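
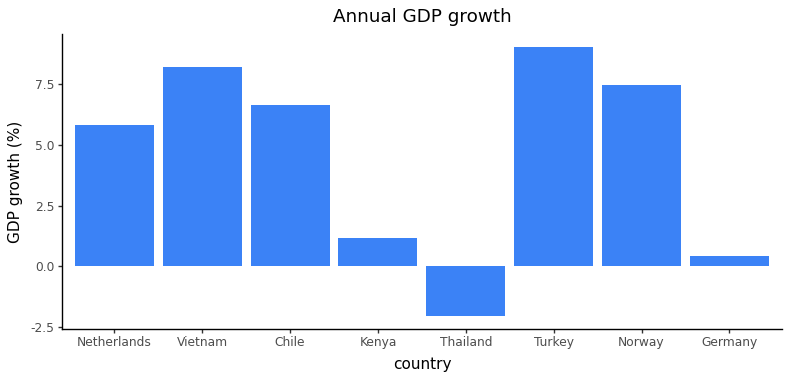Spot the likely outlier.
Thailand

Thailand ≈ -2; the rest sit between ≈ 0 and ≈ 9.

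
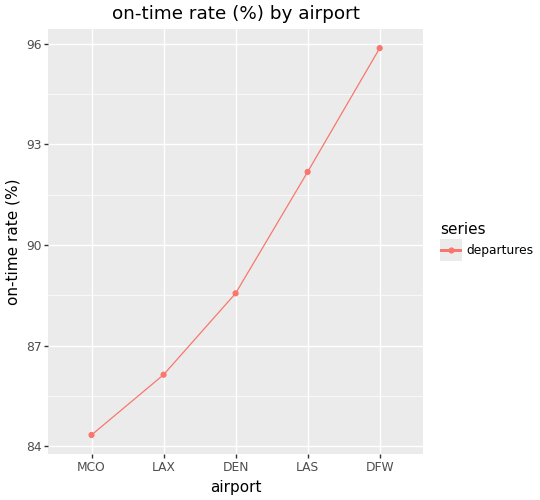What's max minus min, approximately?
≈ 12

Max DFW ≈ 96, min MCO ≈ 84; range ≈ 12.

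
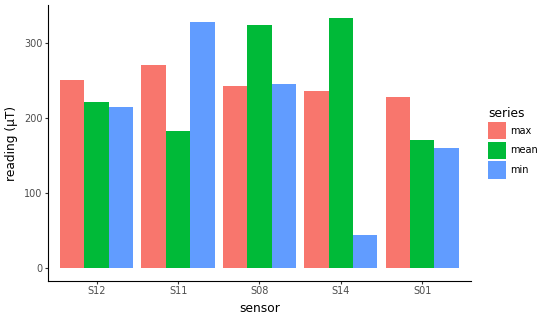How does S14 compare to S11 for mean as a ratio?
≈ 1.75×

S14 ≈ 350, S11 ≈ 200; 350/200 ≈ 1.75.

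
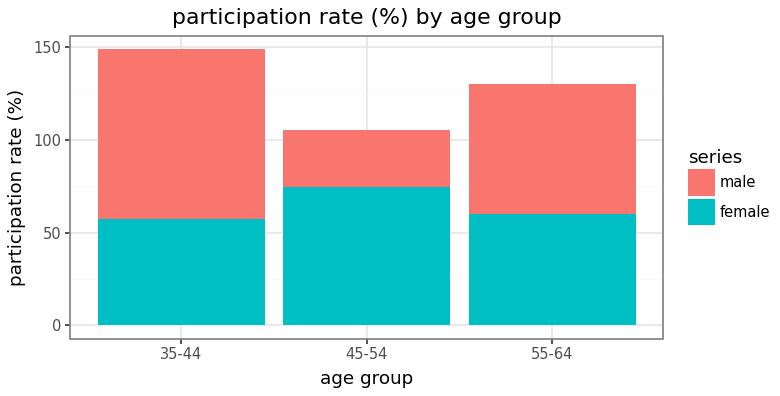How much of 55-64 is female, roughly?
≈ 60

female top ≈ 60, bottom ≈ 0; segment ≈ 60.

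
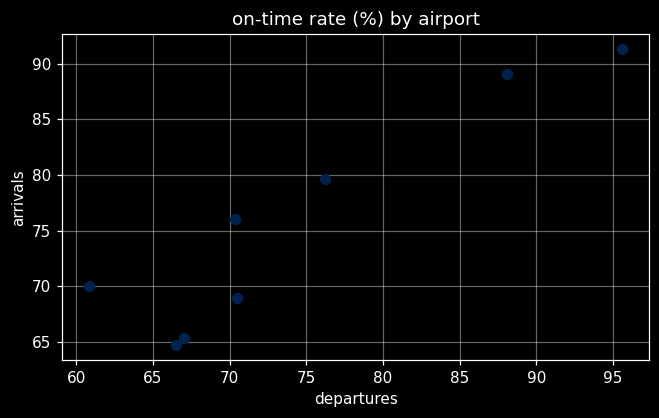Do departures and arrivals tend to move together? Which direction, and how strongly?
Points are positively correlated; strong (|r| ≈ 0.9).

positive, strong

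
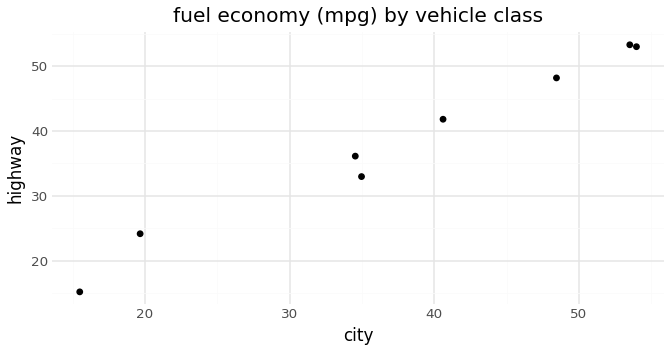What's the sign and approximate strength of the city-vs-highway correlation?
Points are positively correlated; strong (|r| ≈ 1.0).

positive, strong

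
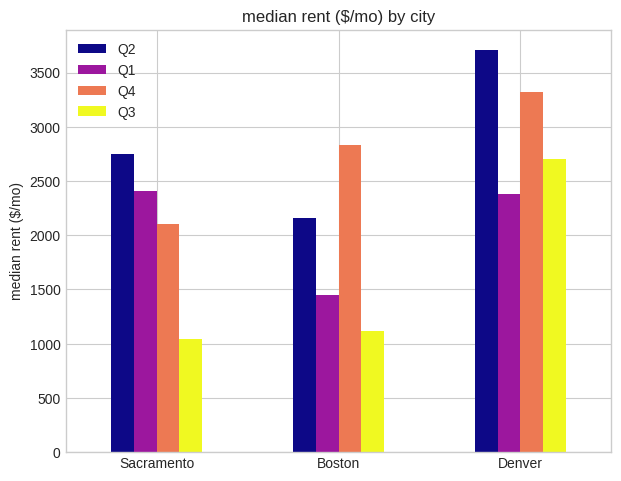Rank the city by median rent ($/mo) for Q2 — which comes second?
Sacramento

Top 3 for Q2: Denver ≈ 3500, Sacramento ≈ 3000, Boston ≈ 2000.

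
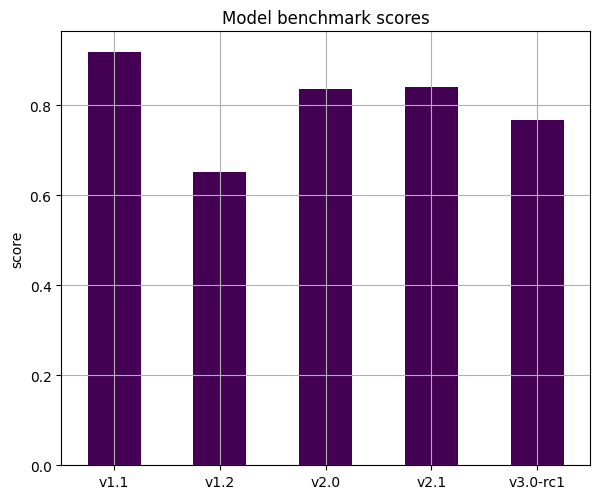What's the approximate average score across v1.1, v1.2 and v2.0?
(0.9 + 0.7 + 0.8) / 3 ≈ 0.8.

≈ 0.8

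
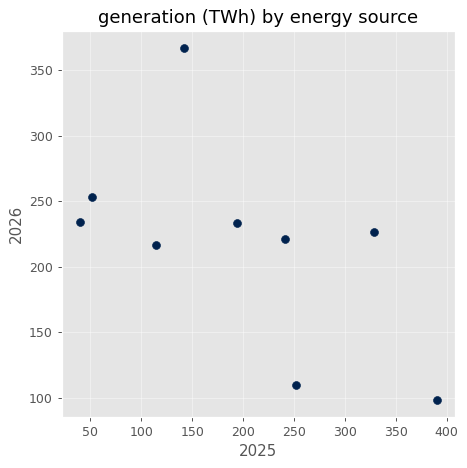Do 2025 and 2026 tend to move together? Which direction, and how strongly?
negative, moderate

Points are negatively correlated; moderate (|r| ≈ 0.6).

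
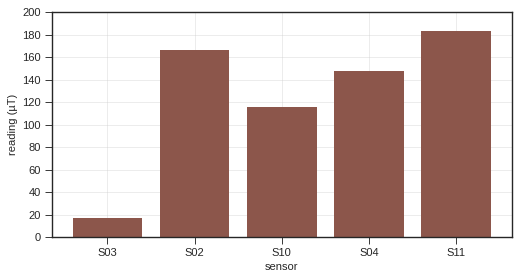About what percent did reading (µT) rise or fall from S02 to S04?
≈ -12.5%

S02 ≈ 160, S04 ≈ 140; (140 − 160) / 160 ≈ -12.5%.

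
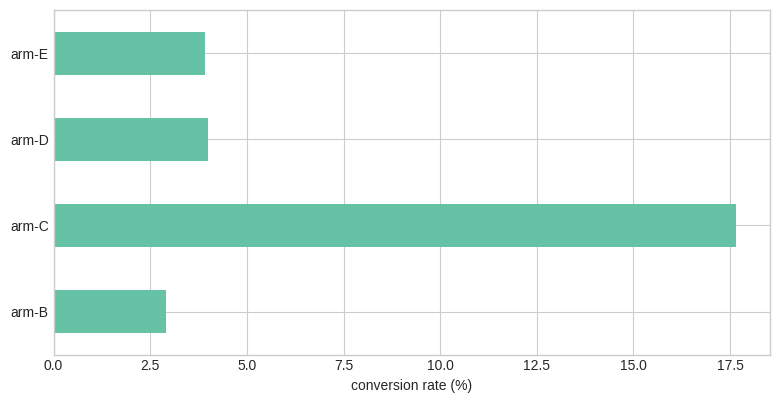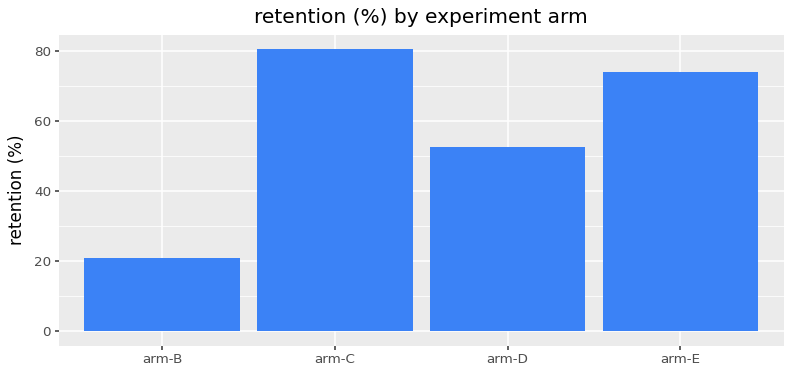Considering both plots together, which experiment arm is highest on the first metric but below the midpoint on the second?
Chart 2 median retention (%) ≈ 60; below-median experiment arms: arm-B, arm-D. Among those, arm-D has the highest conversion rate (%) (≈ 4).

arm-D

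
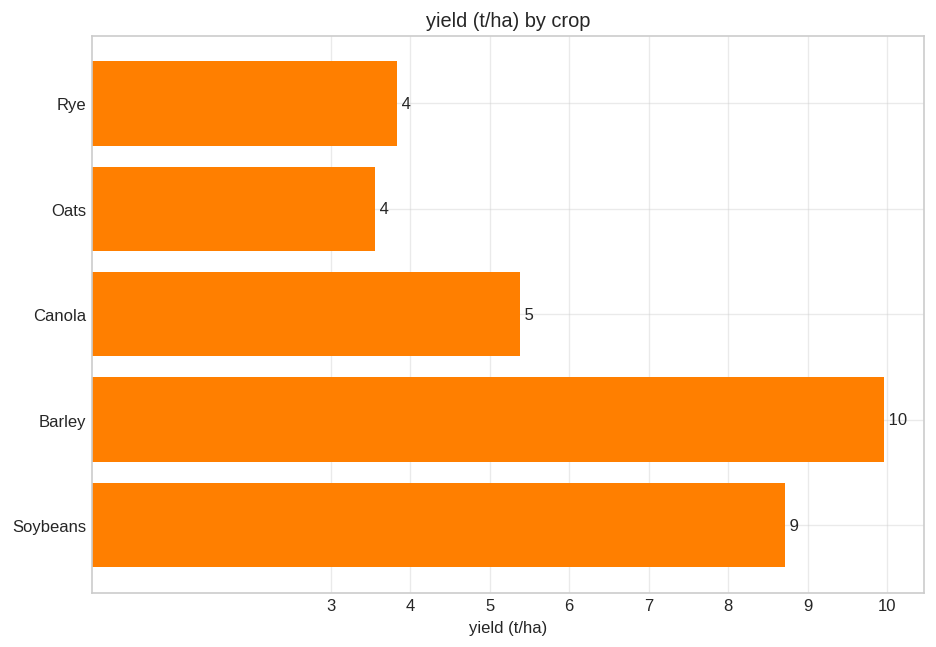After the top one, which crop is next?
Soybeans

Top 3: Barley ≈ 10, Soybeans ≈ 9, Canola ≈ 5.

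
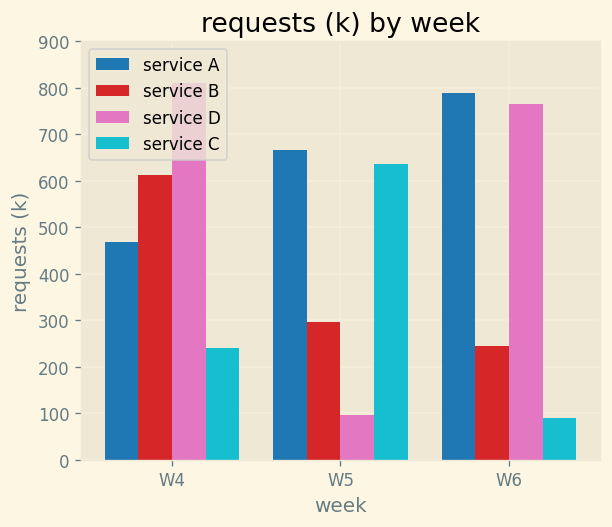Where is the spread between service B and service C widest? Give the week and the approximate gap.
W4: service B ≈ 600, service C ≈ 200 → gap ≈ 400. Next-largest (W5) is only ≈ 300.

W4, ≈ 400 k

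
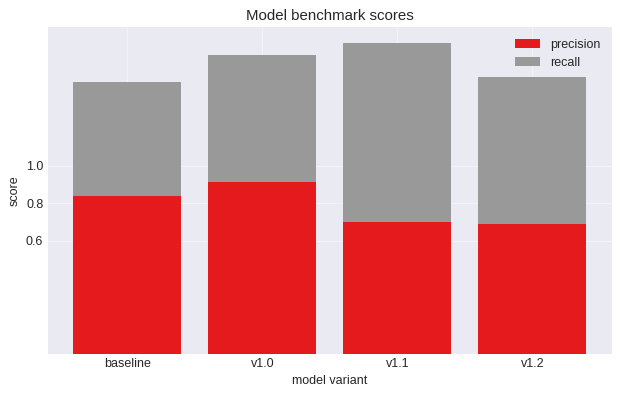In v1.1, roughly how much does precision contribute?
precision top ≈ 0.8, bottom ≈ 0.0; segment ≈ 0.8.

≈ 0.8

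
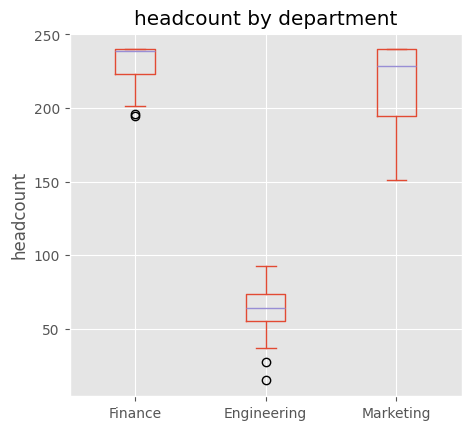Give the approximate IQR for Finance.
Q3 ≈ 240, Q1 ≈ 220; IQR ≈ 20.

≈ 20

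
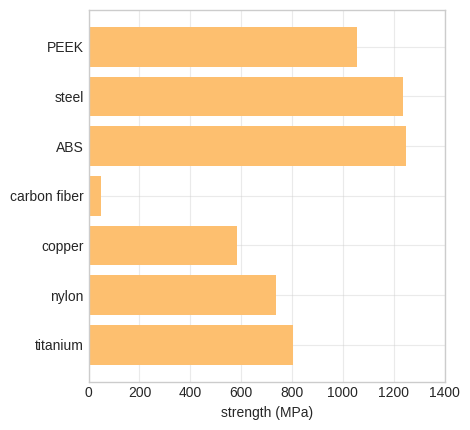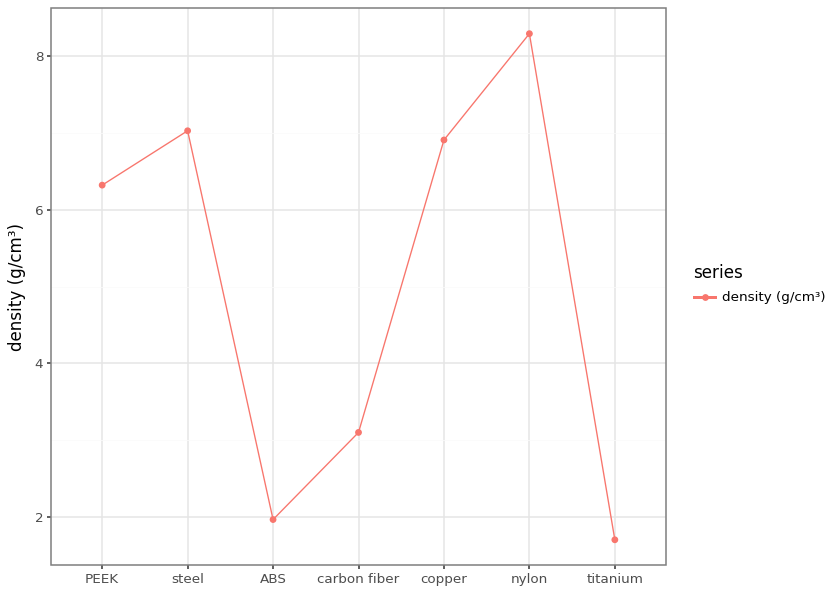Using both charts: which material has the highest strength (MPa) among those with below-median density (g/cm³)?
ABS

Chart 2 median density (g/cm³) ≈ 6; below-median materials: ABS, carbon fiber, titanium. Among those, ABS has the highest strength (MPa) (≈ 1200).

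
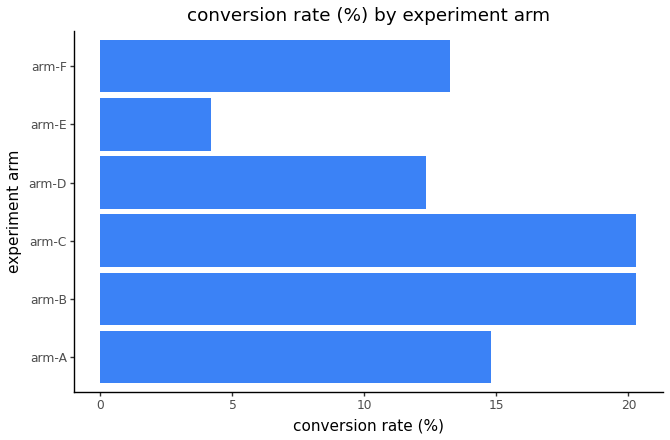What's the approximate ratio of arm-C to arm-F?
arm-C ≈ 20, arm-F ≈ 14; 20/14 ≈ 1.43.

≈ 1.43×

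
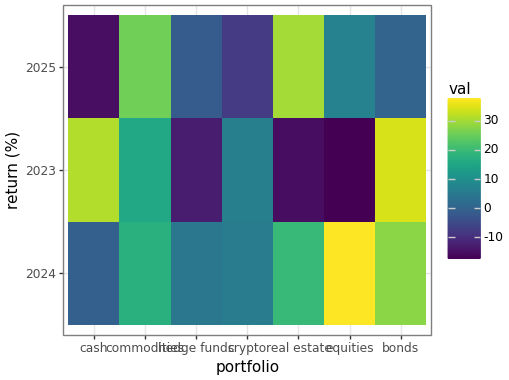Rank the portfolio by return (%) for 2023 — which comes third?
commodities

Top 4 for 2023: bonds ≈ 35, cash ≈ 30, commodities ≈ 15, crypto ≈ 5.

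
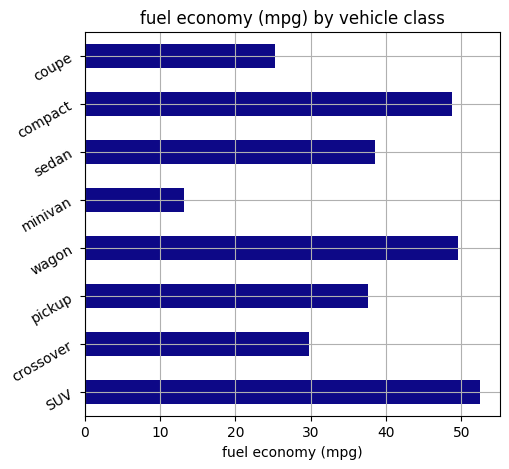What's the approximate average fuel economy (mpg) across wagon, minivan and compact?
(50 + 15 + 50) / 3 ≈ 38.

≈ 38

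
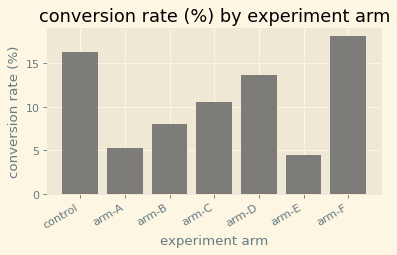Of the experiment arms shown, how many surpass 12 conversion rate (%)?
Above 12: control, arm-D, arm-F.

3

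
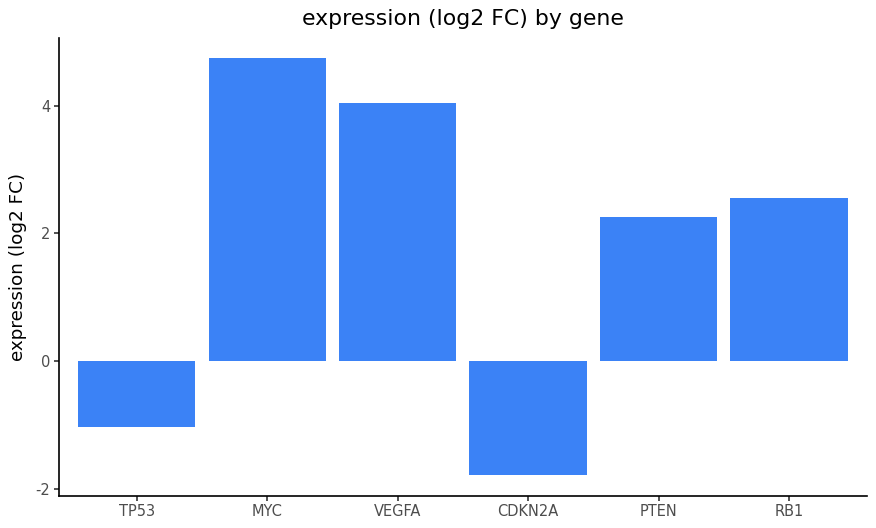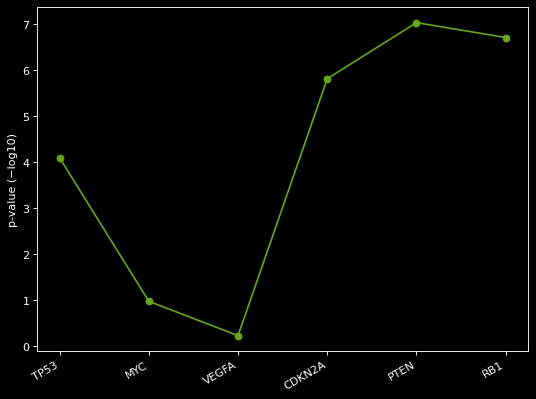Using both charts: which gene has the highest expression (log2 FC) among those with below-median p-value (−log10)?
Chart 2 median p-value (−log10) ≈ 5; below-median genes: TP53, MYC, VEGFA. Among those, MYC has the highest expression (log2 FC) (≈ 4.5).

MYC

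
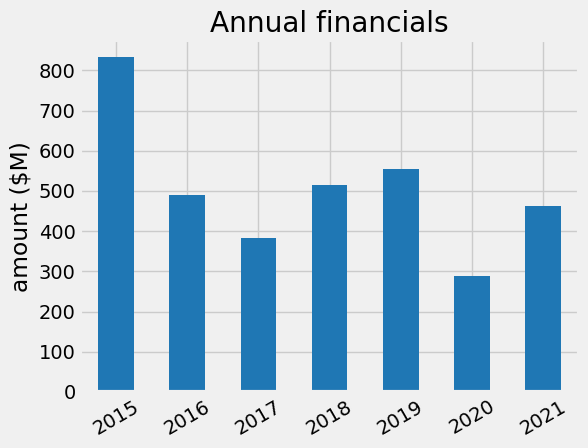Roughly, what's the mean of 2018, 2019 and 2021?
(500 + 600 + 500) / 3 ≈ 533.

≈ 533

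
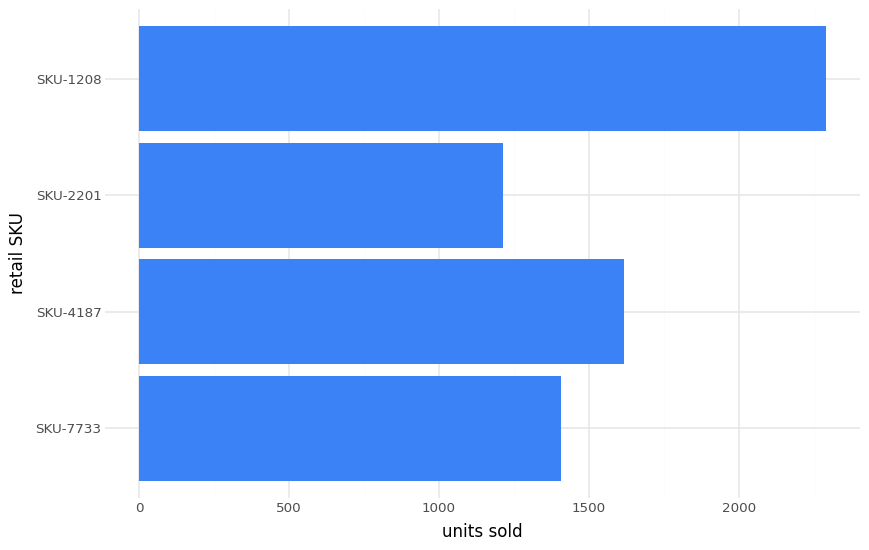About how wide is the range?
Max SKU-1208 ≈ 2200, min SKU-2201 ≈ 1200; range ≈ 1000.

≈ 1000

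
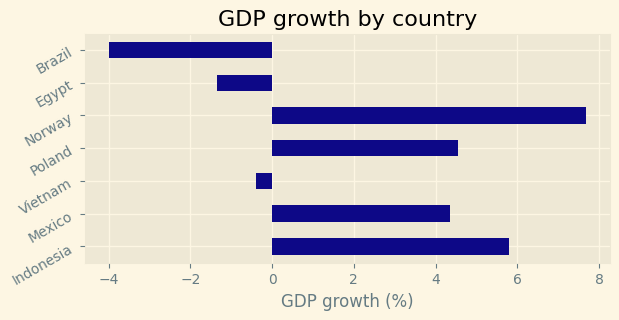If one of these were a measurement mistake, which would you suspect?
Brazil ≈ -4; the rest sit between ≈ -1 and ≈ 8.

Brazil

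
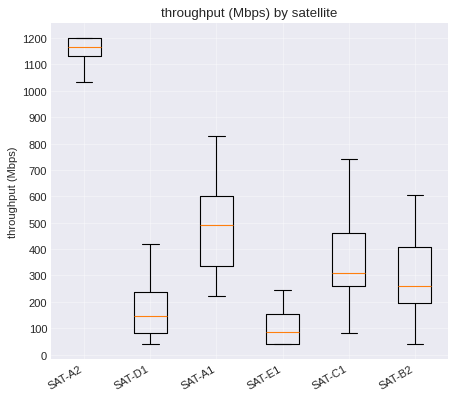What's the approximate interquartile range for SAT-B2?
≈ 200

Q3 ≈ 400, Q1 ≈ 200; IQR ≈ 200.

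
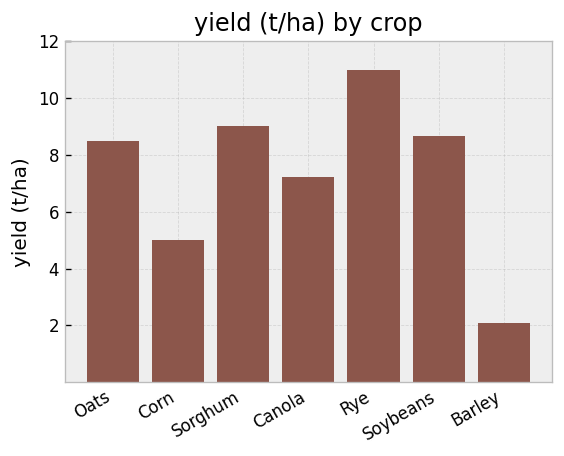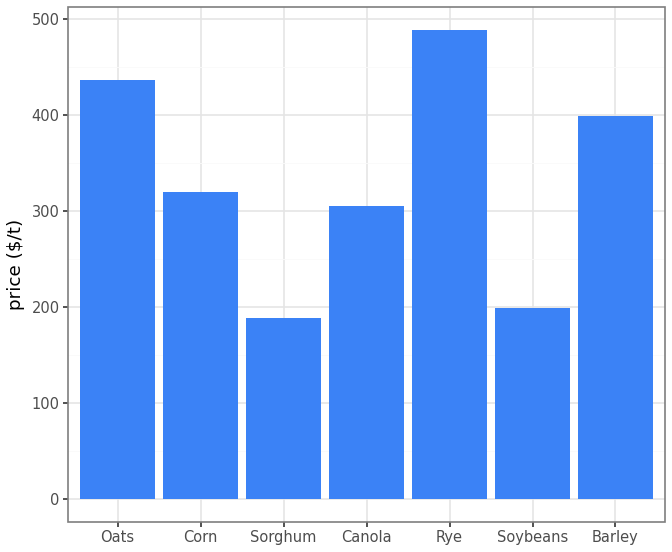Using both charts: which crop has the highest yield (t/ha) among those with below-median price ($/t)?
Chart 2 median price ($/t) ≈ 300; below-median crops: Sorghum, Canola, Soybeans. Among those, Sorghum has the highest yield (t/ha) (≈ 10).

Sorghum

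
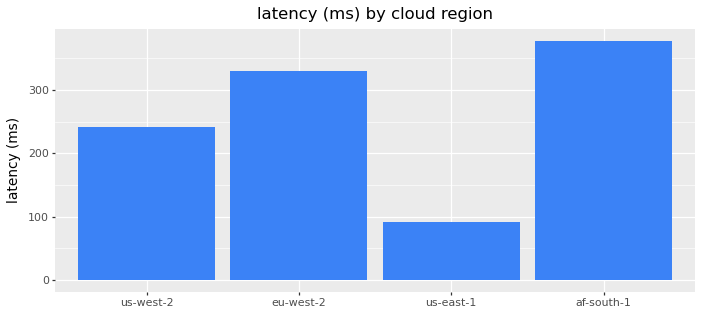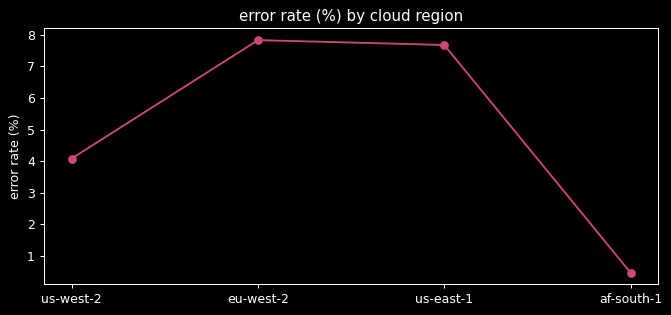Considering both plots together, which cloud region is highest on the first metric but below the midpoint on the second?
af-south-1

Chart 2 median error rate (%) ≈ 6; below-median cloud regions: us-west-2, af-south-1. Among those, af-south-1 has the highest latency (ms) (≈ 400).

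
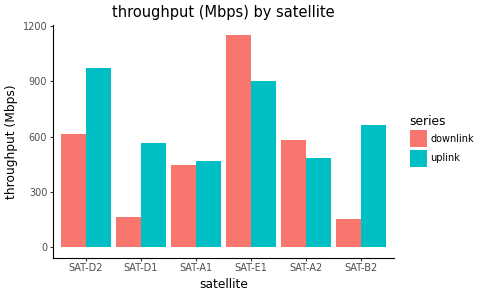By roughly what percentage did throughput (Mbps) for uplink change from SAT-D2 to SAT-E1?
SAT-D2 ≈ 1000, SAT-E1 ≈ 900; (900 − 1000) / 1000 ≈ -10%.

≈ -10%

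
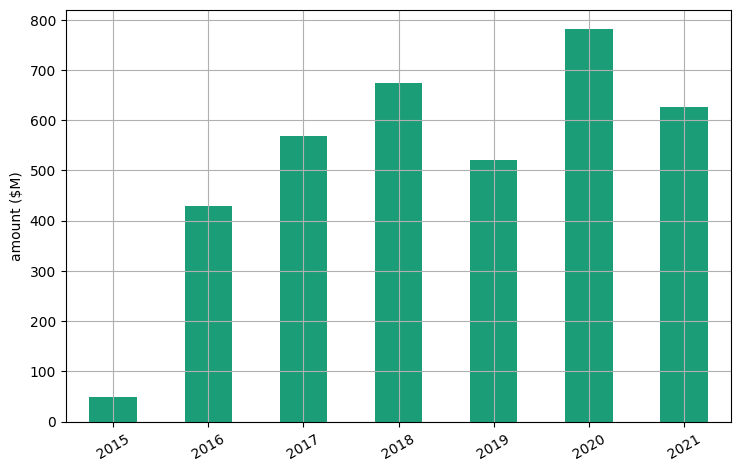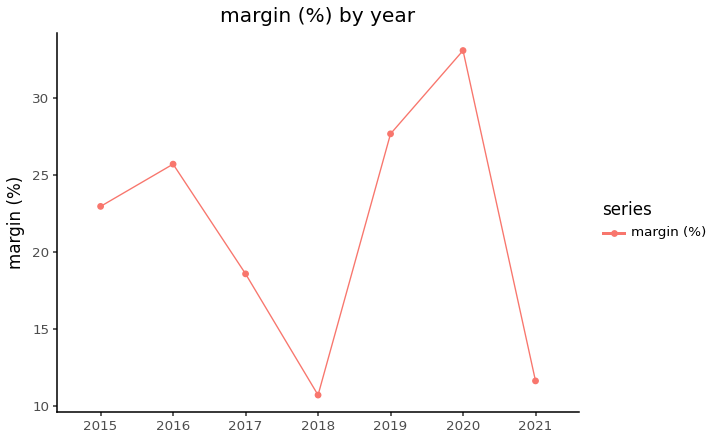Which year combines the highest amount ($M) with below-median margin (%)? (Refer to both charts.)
Chart 2 median margin (%) ≈ 25; below-median years: 2017, 2018, 2021. Among those, 2018 has the highest amount ($M) (≈ 700).

2018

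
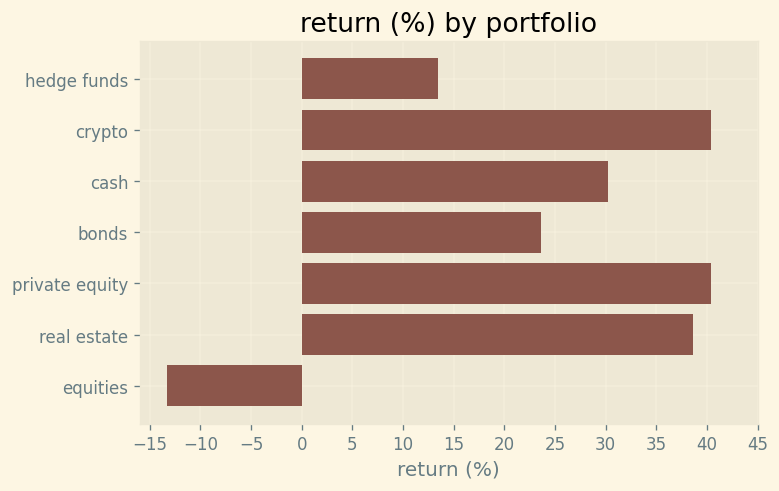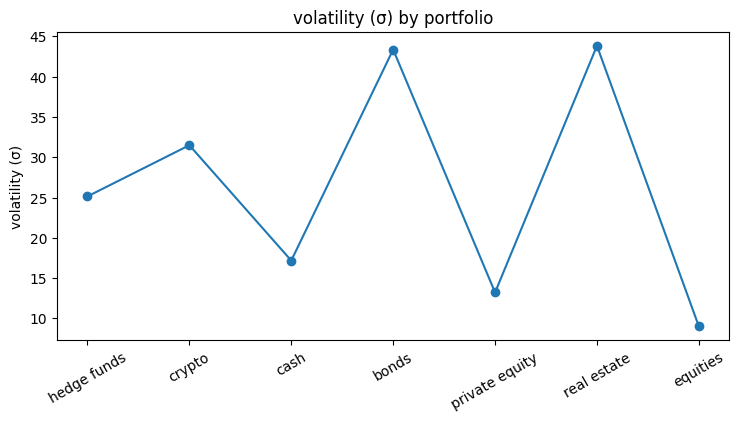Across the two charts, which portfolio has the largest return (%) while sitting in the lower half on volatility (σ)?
Chart 2 median volatility (σ) ≈ 25; below-median portfolios: cash, private equity, equities. Among those, private equity has the highest return (%) (≈ 40).

private equity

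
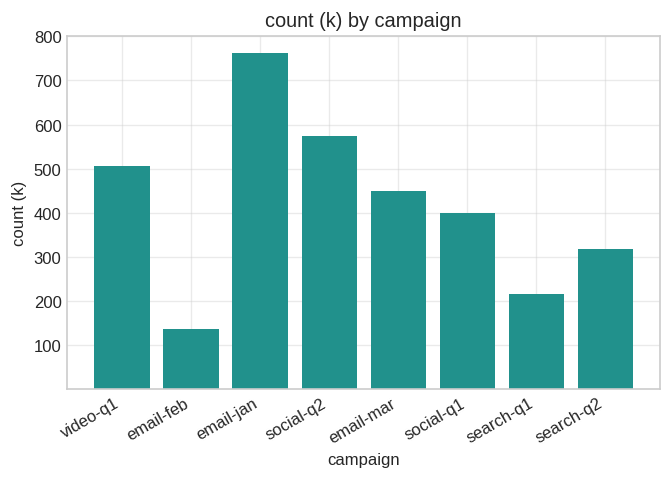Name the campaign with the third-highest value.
video-q1

Top 4: email-jan ≈ 800, social-q2 ≈ 600, video-q1 ≈ 500, email-mar ≈ 400.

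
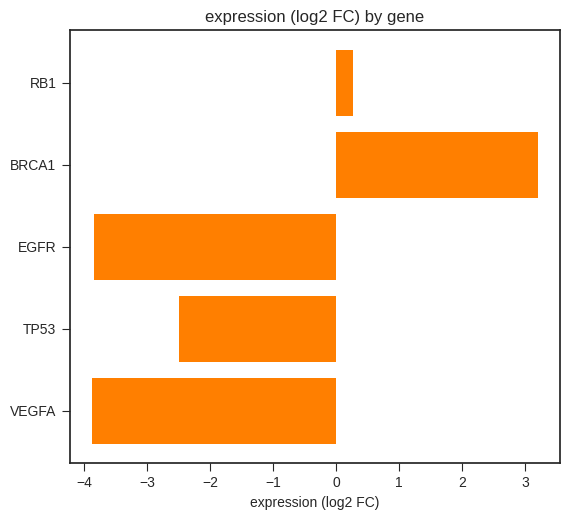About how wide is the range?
≈ 7

Max BRCA1 ≈ 3, min VEGFA ≈ -4; range ≈ 7.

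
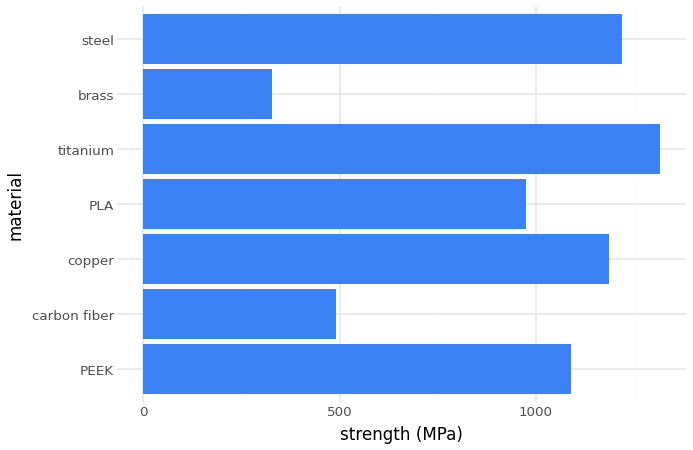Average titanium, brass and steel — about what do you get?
(1400 + 400 + 1200) / 3 ≈ 1000.

≈ 1000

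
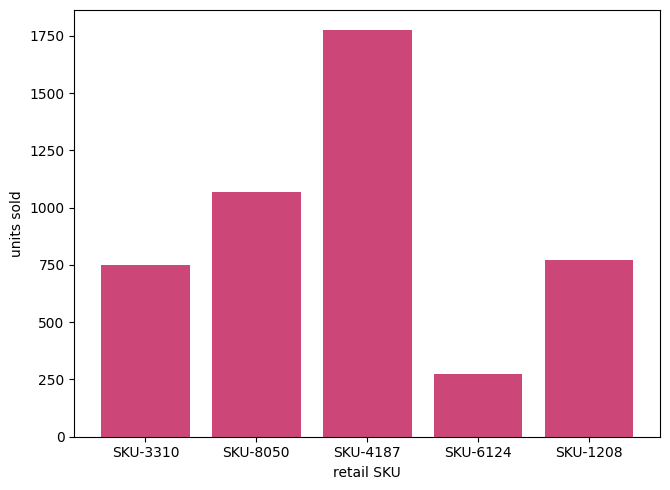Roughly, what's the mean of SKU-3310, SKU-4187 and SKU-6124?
≈ 933

(800 + 1800 + 200) / 3 ≈ 933.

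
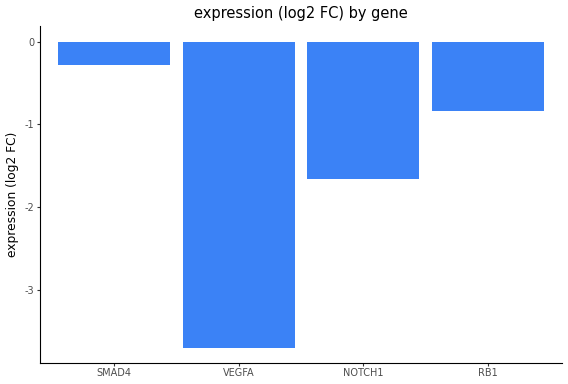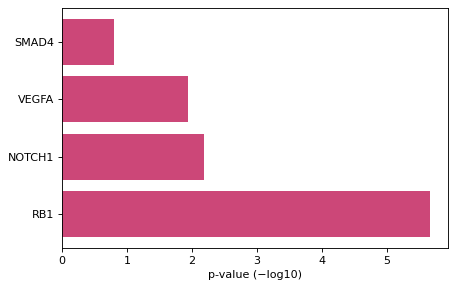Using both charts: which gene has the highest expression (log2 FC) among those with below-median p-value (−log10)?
Chart 2 median p-value (−log10) ≈ 2; below-median genes: SMAD4, VEGFA. Among those, SMAD4 has the highest expression (log2 FC) (≈ 0).

SMAD4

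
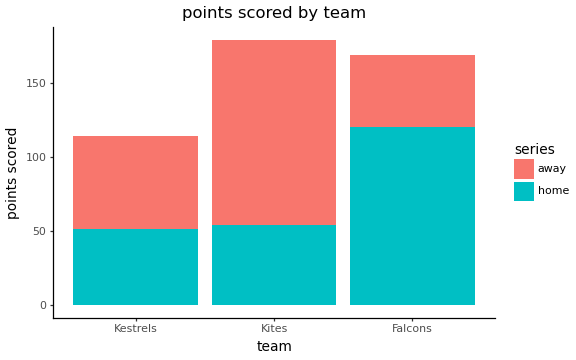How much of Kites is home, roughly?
home top ≈ 60, bottom ≈ 0; segment ≈ 60.

≈ 60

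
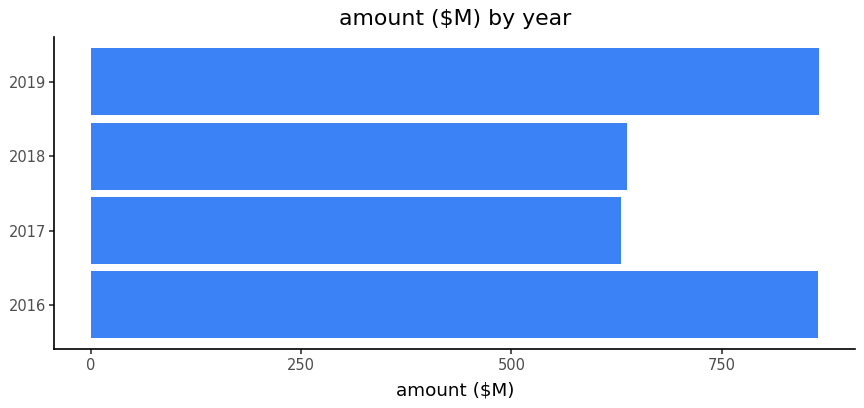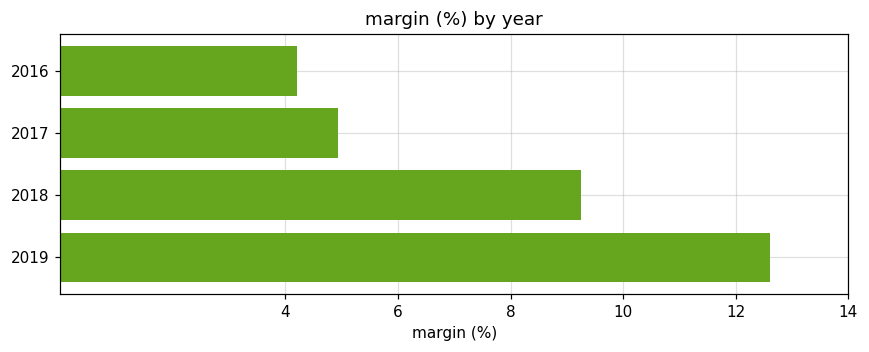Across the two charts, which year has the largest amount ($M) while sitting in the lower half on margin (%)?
2016

Chart 2 median margin (%) ≈ 8; below-median years: 2016, 2017. Among those, 2016 has the highest amount ($M) (≈ 900).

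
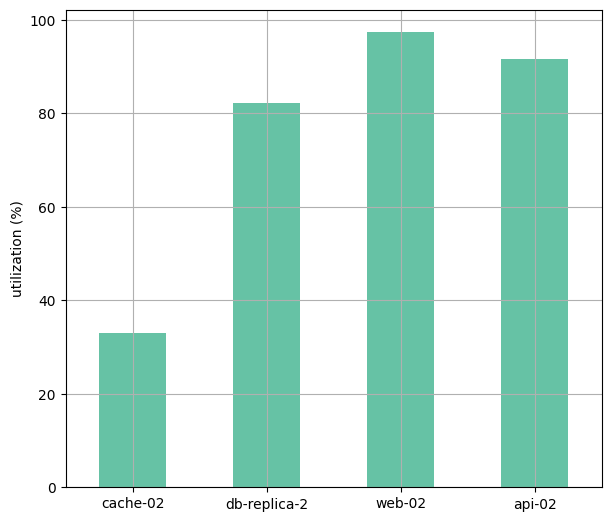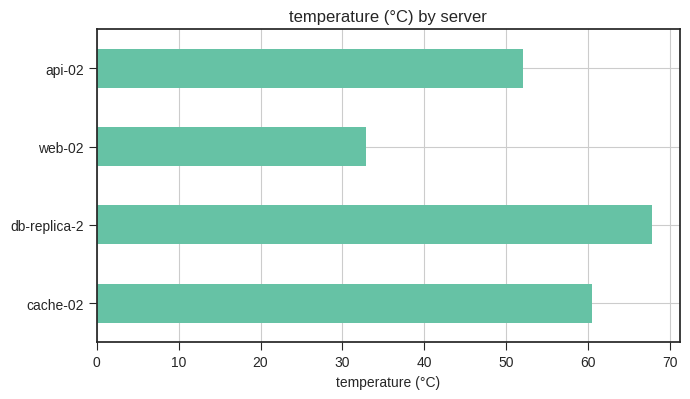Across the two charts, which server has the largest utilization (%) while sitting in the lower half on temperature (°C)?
Chart 2 median temperature (°C) ≈ 60; below-median servers: web-02, api-02. Among those, web-02 has the highest utilization (%) (≈ 100).

web-02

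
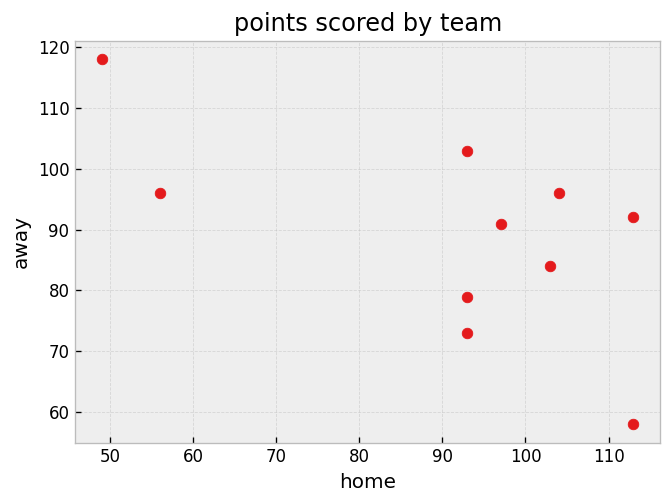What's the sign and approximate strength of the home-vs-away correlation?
Points are negatively correlated; moderate (|r| ≈ 0.6).

negative, moderate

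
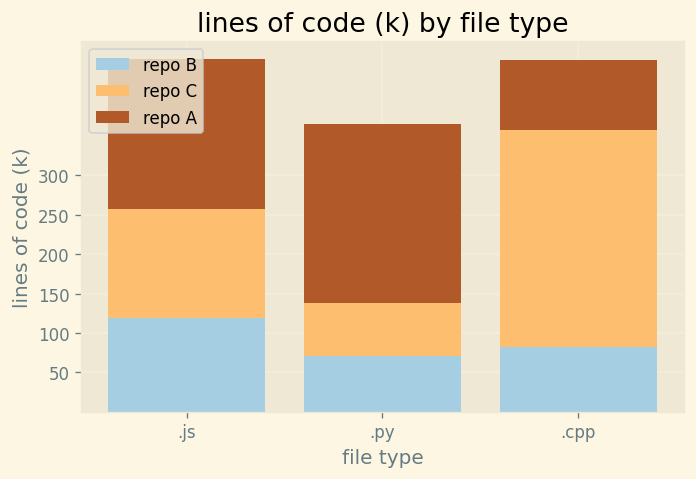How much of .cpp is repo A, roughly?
≈ 100

repo A top ≈ 450, bottom ≈ 350; segment ≈ 100.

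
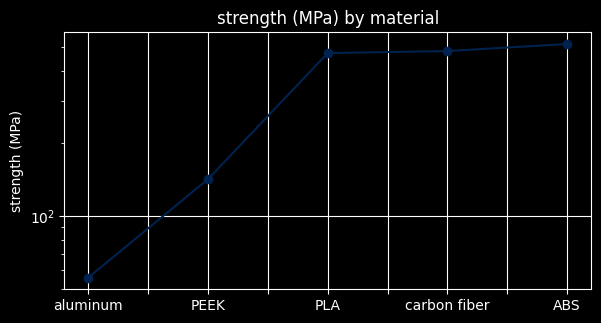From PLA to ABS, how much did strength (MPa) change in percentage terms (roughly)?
PLA ≈ 450, ABS ≈ 500; (500 − 450) / 450 ≈ +11.1%.

≈ +11.1%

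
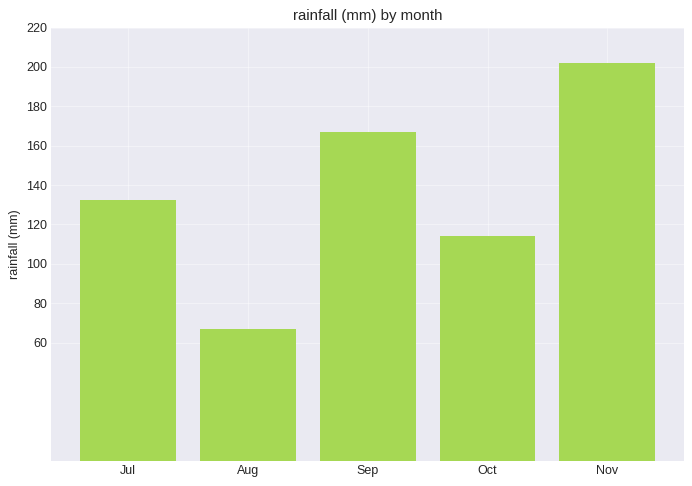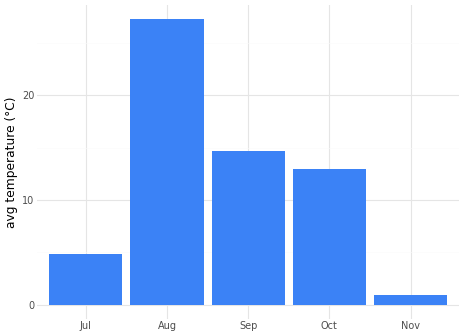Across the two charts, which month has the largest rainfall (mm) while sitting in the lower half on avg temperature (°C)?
Nov

Chart 2 median avg temperature (°C) ≈ 15; below-median months: Jul, Nov. Among those, Nov has the highest rainfall (mm) (≈ 200).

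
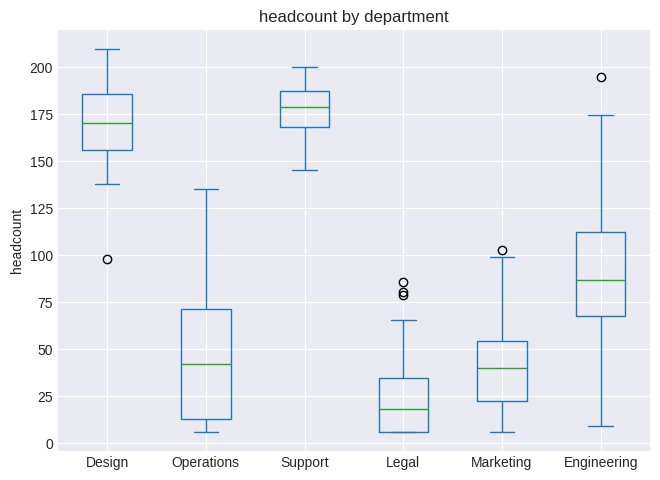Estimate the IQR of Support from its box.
Q3 ≈ 180, Q1 ≈ 160; IQR ≈ 20.

≈ 20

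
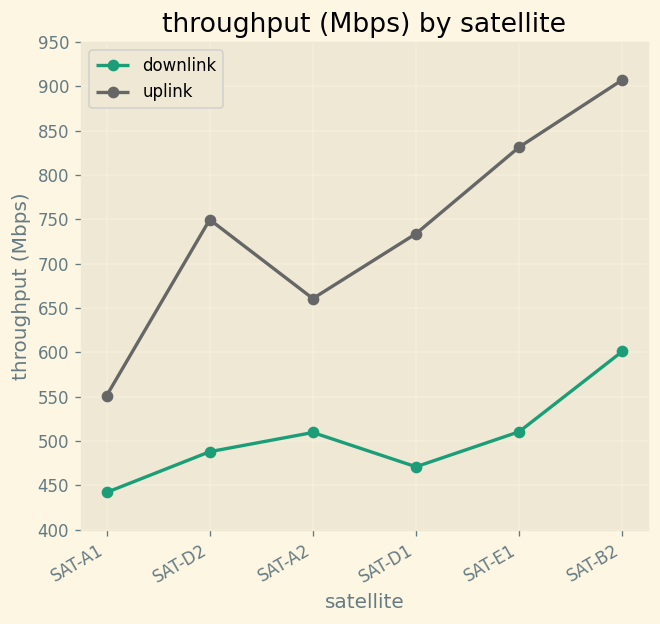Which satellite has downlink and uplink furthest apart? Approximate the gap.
SAT-E1: downlink ≈ 500, uplink ≈ 850 → gap ≈ 350. Next-largest (SAT-B2) is only ≈ 300.

SAT-E1, ≈ 350 Mbps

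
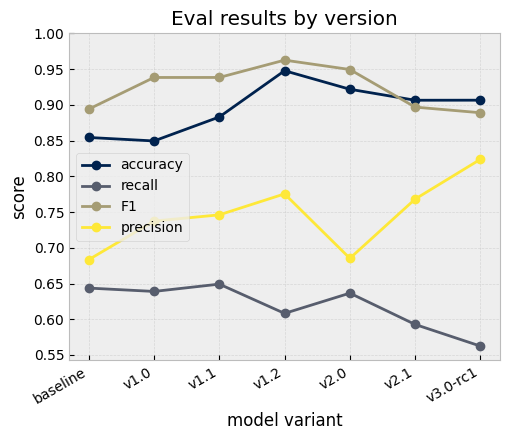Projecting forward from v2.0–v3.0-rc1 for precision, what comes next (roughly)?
Last three: 0.70, 0.75, 0.80 → slope ≈ 0.05/step → next ≈ 0.85.

≈ 0.85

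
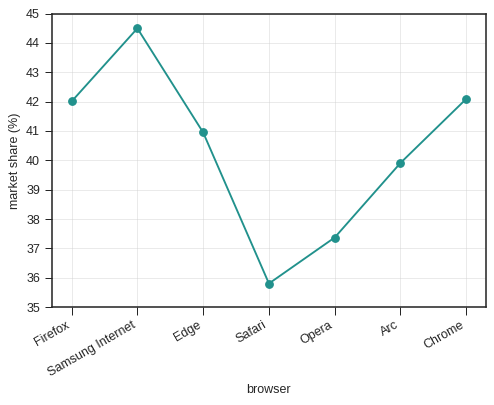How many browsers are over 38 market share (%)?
5

Above 38: Firefox, Samsung Internet, Edge, Arc, Chrome.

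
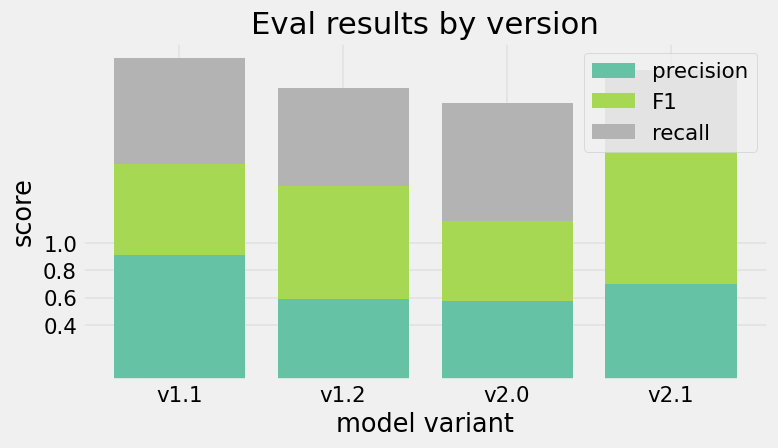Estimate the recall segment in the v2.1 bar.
recall top ≈ 2.2, bottom ≈ 1.6; segment ≈ 0.6.

≈ 0.6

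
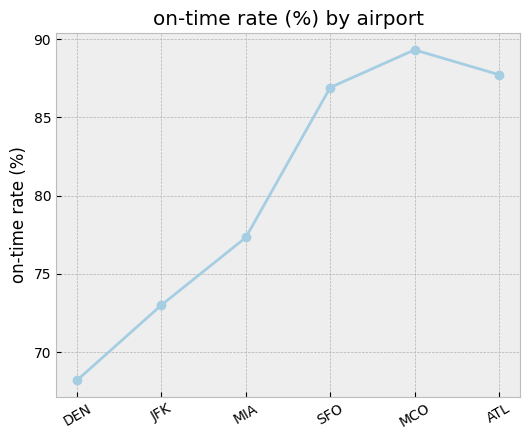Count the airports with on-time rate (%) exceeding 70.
Above 70: JFK, MIA, SFO, MCO, ATL.

5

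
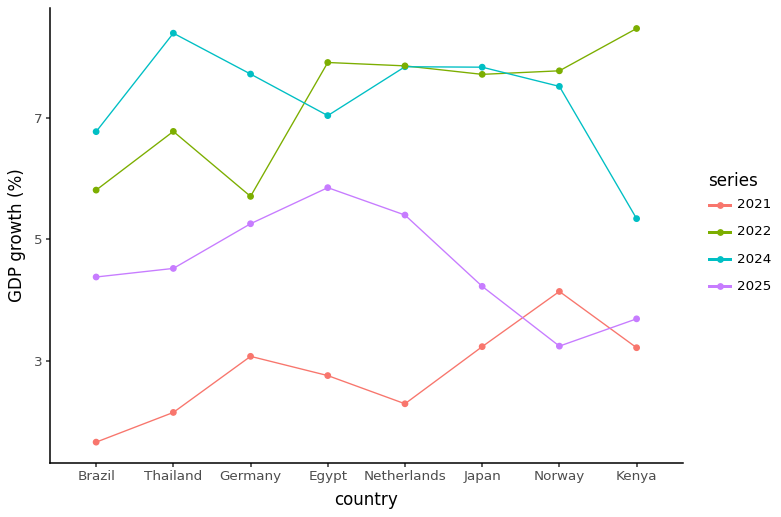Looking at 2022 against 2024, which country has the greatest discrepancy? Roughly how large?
Kenya: 2022 ≈ 8, 2024 ≈ 5 → gap ≈ 3. Next-largest (Germany) is only ≈ 2.

Kenya, ≈ 3 %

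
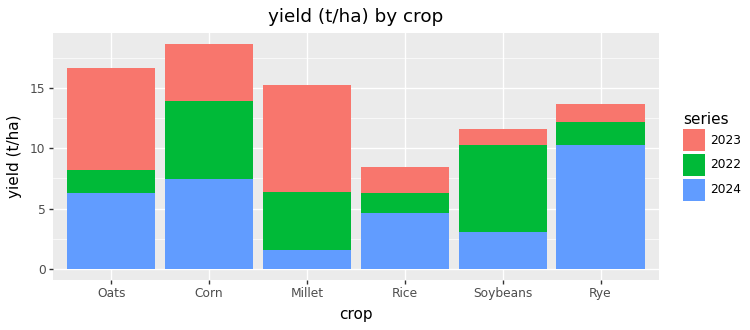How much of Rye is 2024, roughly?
≈ 10

2024 top ≈ 10, bottom ≈ 0; segment ≈ 10.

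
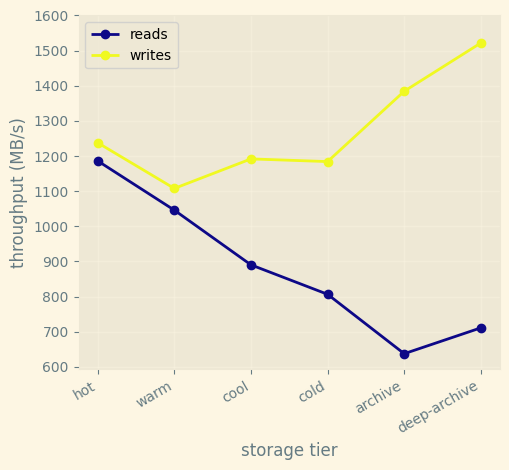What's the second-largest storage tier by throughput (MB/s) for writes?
archive

Top 3 for writes: deep-archive ≈ 1500, archive ≈ 1400, hot ≈ 1200.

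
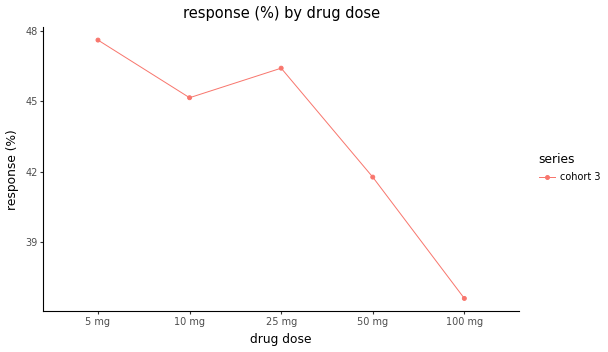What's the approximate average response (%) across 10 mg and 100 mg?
≈ 41

(45 + 37) / 2 ≈ 41.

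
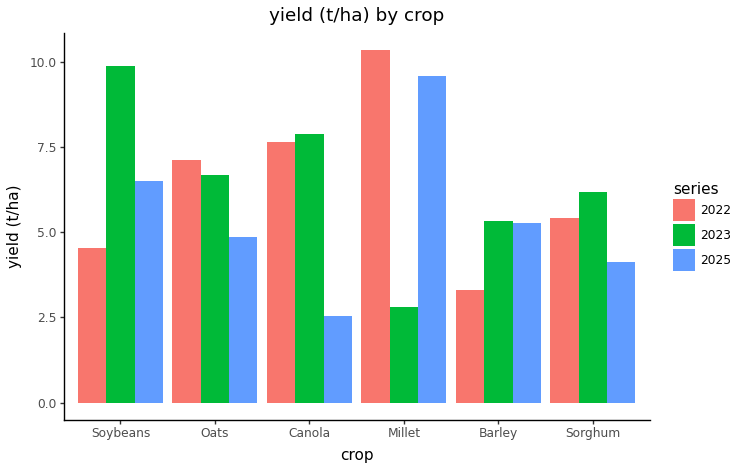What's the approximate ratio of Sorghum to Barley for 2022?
Sorghum ≈ 5, Barley ≈ 3; 5/3 ≈ 1.67.

≈ 1.67×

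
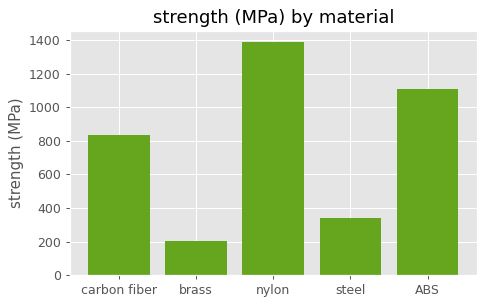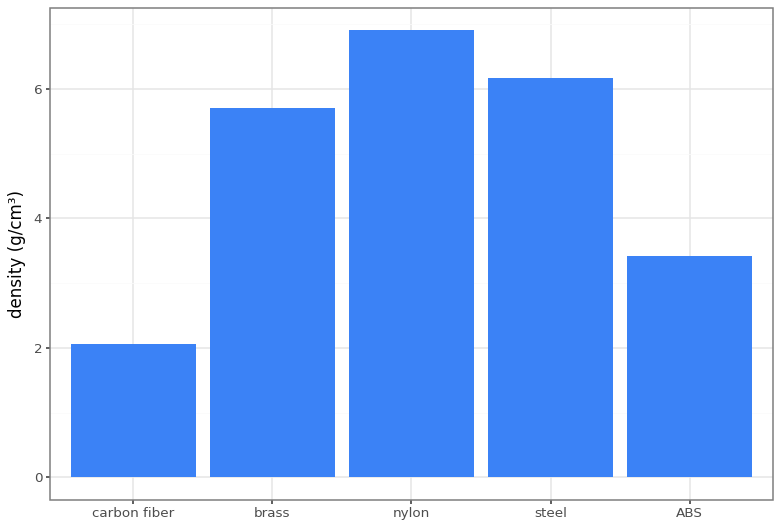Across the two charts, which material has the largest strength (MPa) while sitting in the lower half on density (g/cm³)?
ABS

Chart 2 median density (g/cm³) ≈ 6; below-median materials: carbon fiber, ABS. Among those, ABS has the highest strength (MPa) (≈ 1200).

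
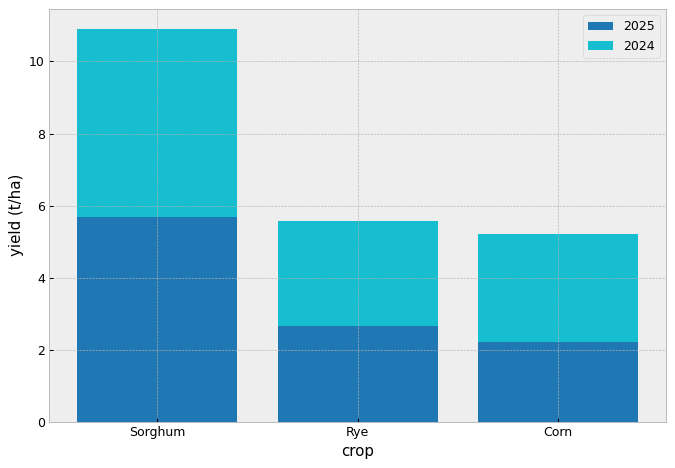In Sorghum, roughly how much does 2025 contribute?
≈ 6

2025 top ≈ 6, bottom ≈ 0; segment ≈ 6.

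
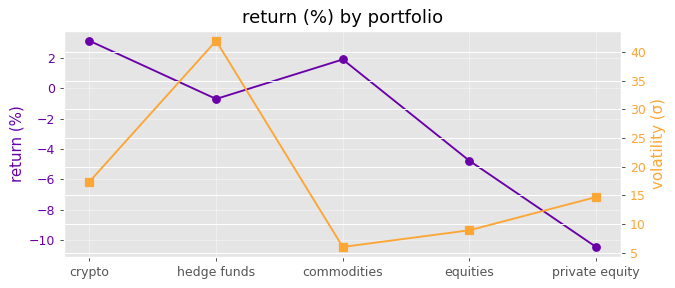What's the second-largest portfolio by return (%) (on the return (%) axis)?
Top 3 (on the return (%) axis): crypto ≈ 4, commodities ≈ 2, hedge funds ≈ 0.

commodities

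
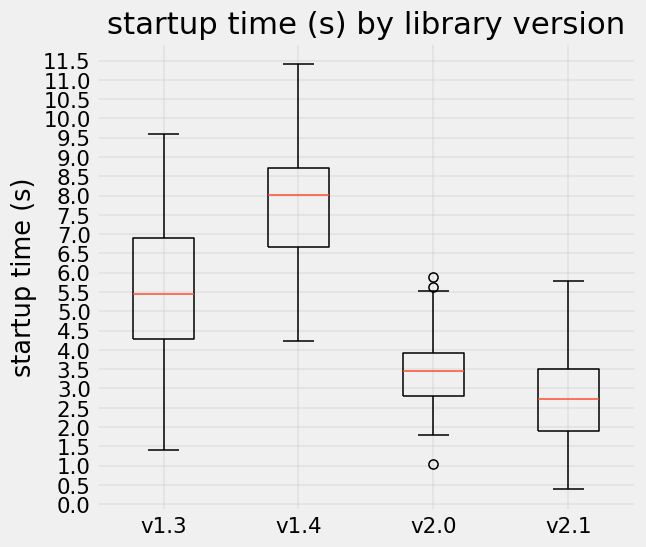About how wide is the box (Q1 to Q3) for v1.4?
Q3 ≈ 8.5, Q1 ≈ 6.5; IQR ≈ 2.0.

≈ 2.0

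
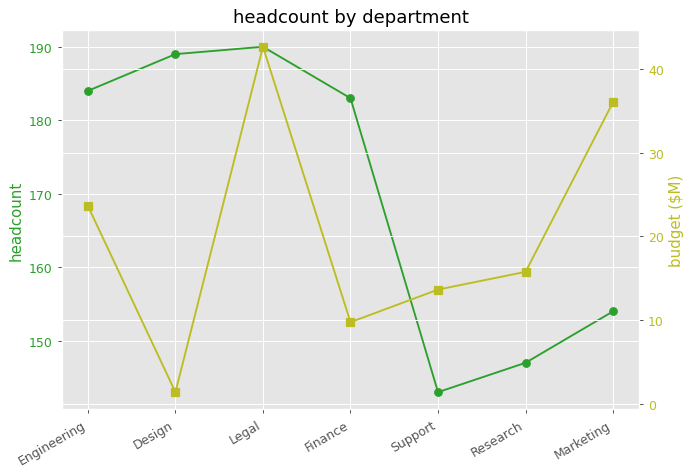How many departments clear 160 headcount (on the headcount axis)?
4

Above 160: Engineering, Design, Legal, Finance.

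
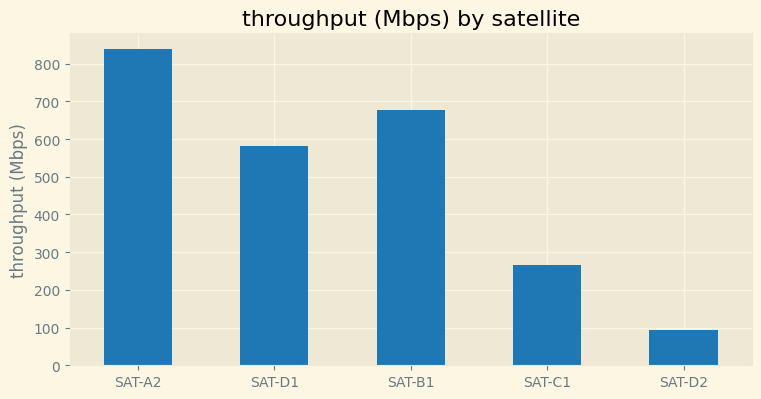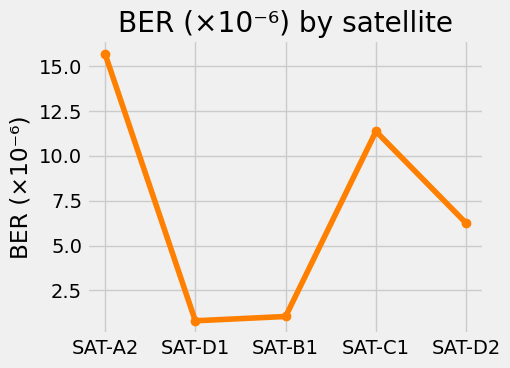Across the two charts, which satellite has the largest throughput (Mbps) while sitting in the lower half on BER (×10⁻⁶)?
SAT-B1

Chart 2 median BER (×10⁻⁶) ≈ 6; below-median satellites: SAT-D1, SAT-B1. Among those, SAT-B1 has the highest throughput (Mbps) (≈ 700).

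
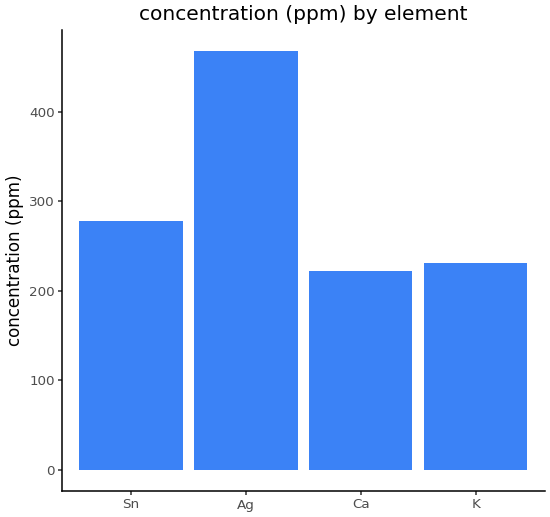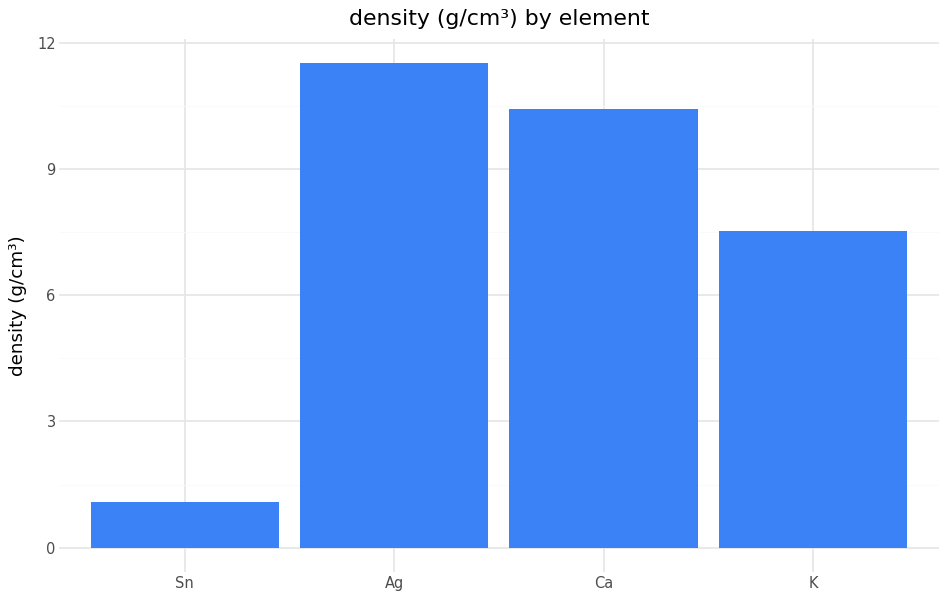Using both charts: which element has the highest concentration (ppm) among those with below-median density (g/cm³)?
Sn

Chart 2 median density (g/cm³) ≈ 8; below-median elements: Sn, K. Among those, Sn has the highest concentration (ppm) (≈ 300).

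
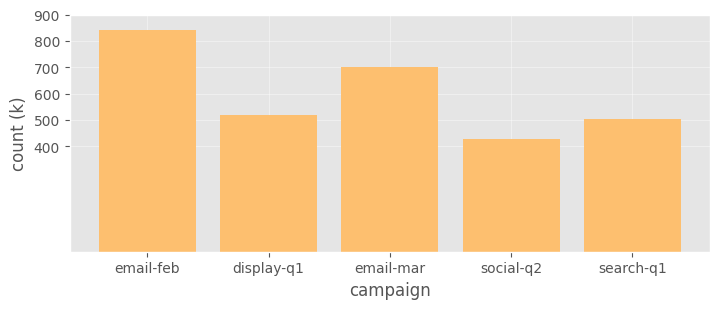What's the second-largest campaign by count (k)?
Top 3: email-feb ≈ 800, email-mar ≈ 700, display-q1 ≈ 500.

email-mar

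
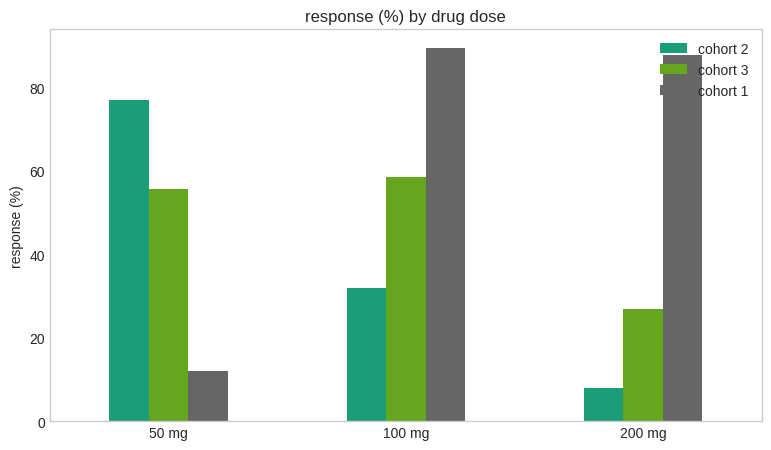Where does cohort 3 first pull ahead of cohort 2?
100 mg

50 mg: cohort 3 ≈ 60 vs cohort 2 ≈ 80 (not yet); 100 mg: cohort 3 ≈ 60 vs cohort 2 ≈ 30 (first crossover).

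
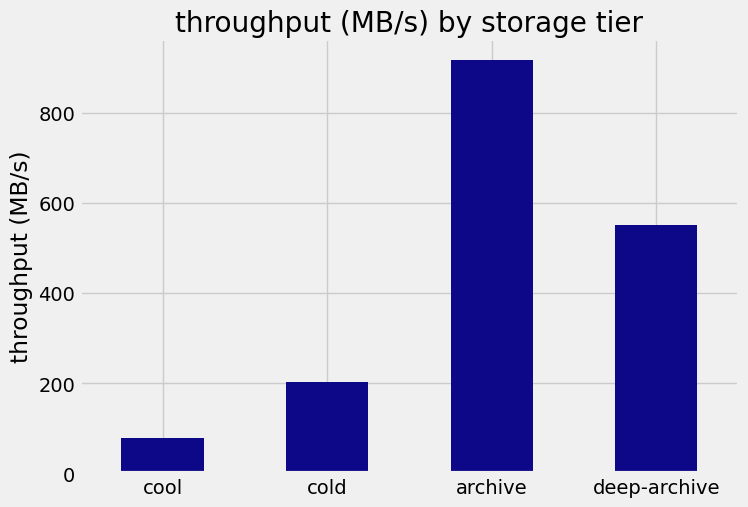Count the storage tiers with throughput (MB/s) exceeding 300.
2

Above 300: archive, deep-archive.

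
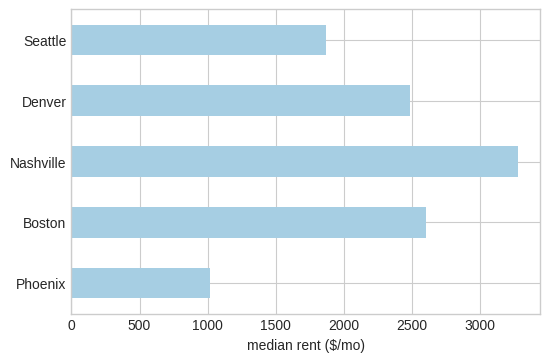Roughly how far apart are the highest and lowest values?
≈ 2500

Max Nashville ≈ 3500, min Phoenix ≈ 1000; range ≈ 2500.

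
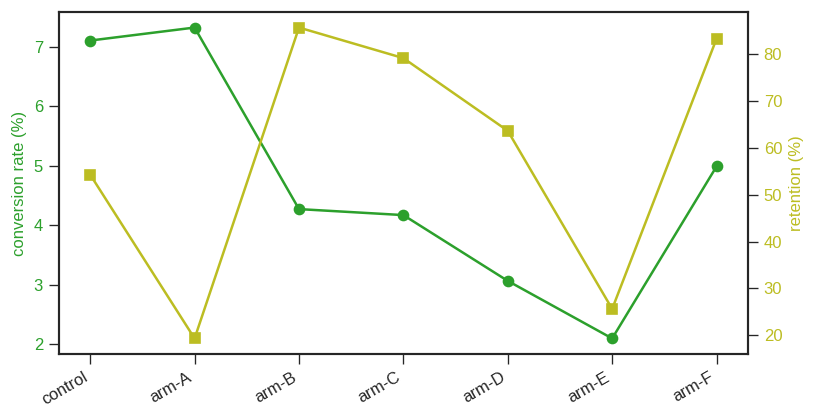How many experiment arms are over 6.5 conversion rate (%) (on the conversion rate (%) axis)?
2

Above 6.5: control, arm-A.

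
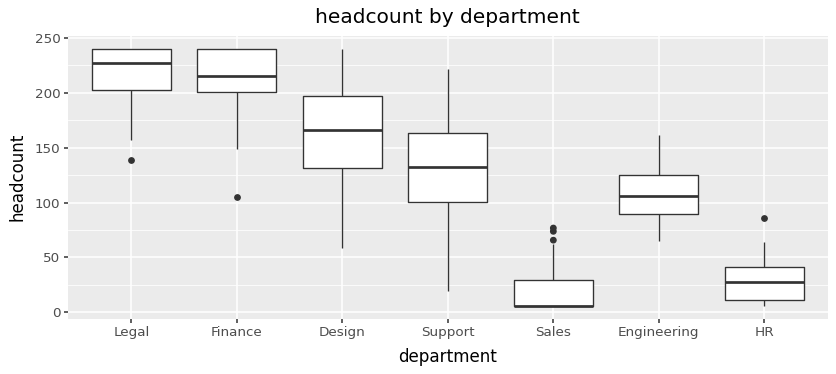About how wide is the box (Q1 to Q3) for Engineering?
Q3 ≈ 120, Q1 ≈ 80; IQR ≈ 40.

≈ 40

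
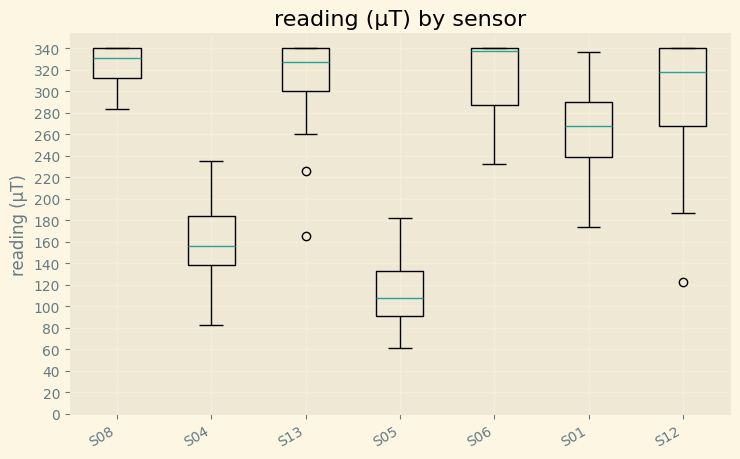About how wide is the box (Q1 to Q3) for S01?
≈ 60

Q3 ≈ 300, Q1 ≈ 240; IQR ≈ 60.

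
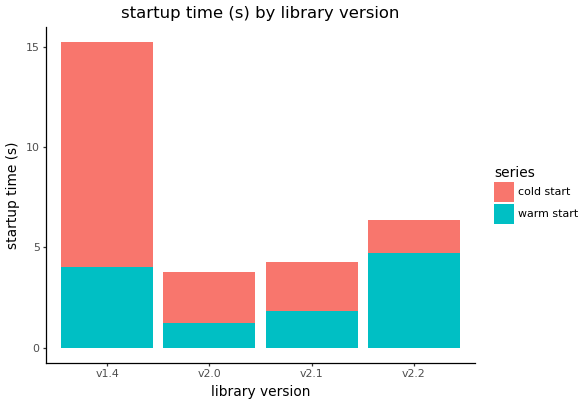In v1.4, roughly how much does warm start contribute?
≈ 4

warm start top ≈ 4, bottom ≈ 0; segment ≈ 4.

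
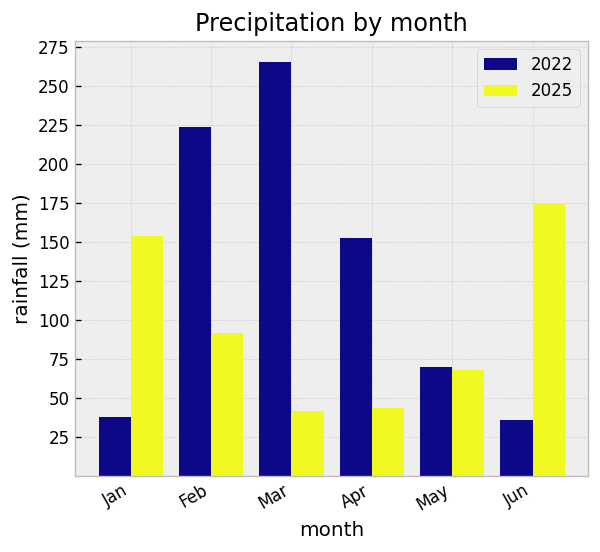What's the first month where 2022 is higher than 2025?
Jan: 2022 ≈ 50 vs 2025 ≈ 150 (not yet); Feb: 2022 ≈ 225 vs 2025 ≈ 100 (first crossover).

Feb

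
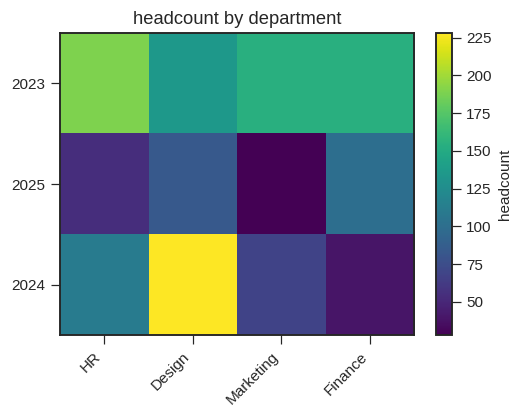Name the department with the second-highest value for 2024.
Top 3 for 2024: Design ≈ 220, HR ≈ 120, Marketing ≈ 60.

HR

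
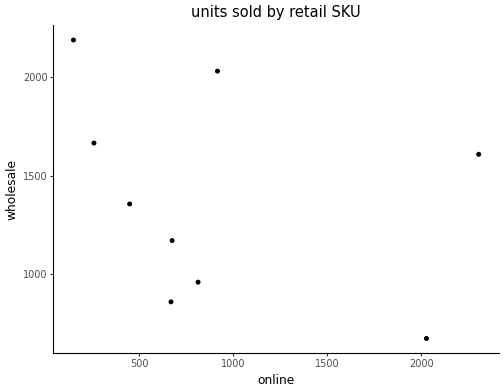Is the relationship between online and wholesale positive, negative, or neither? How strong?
negative, weak

Points are negatively correlated; weak (|r| ≈ 0.3).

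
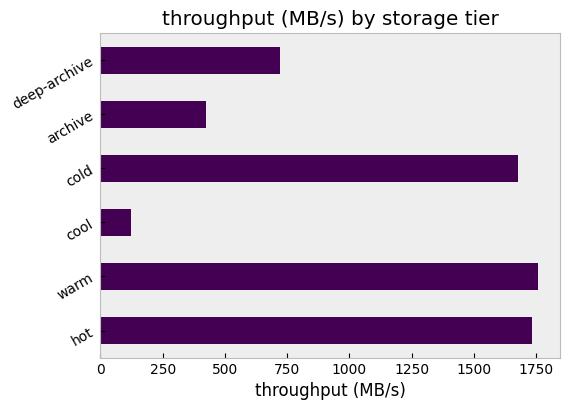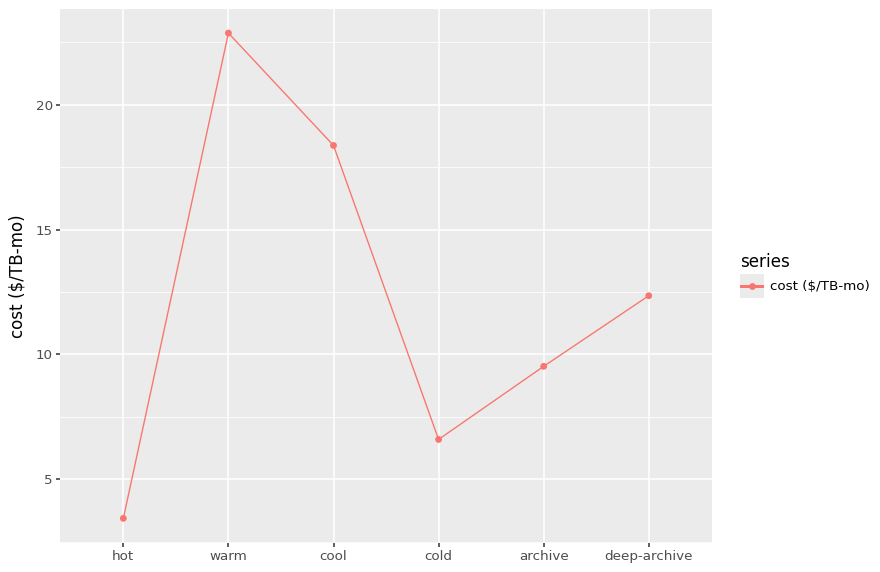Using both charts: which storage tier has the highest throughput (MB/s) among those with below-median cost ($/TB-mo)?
hot

Chart 2 median cost ($/TB-mo) ≈ 10; below-median storage tiers: hot, cold, archive. Among those, hot has the highest throughput (MB/s) (≈ 1800).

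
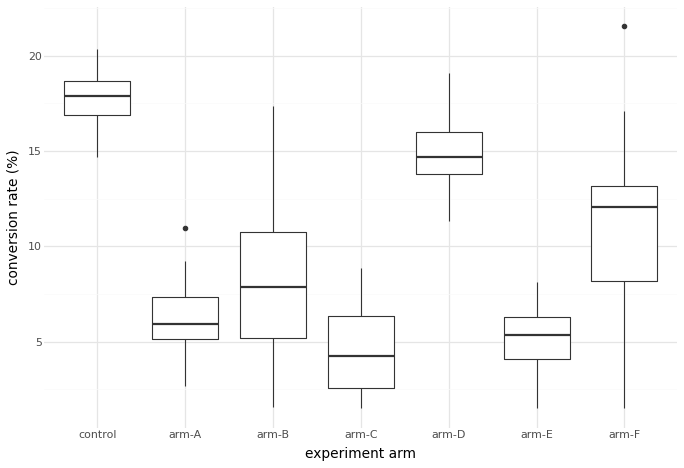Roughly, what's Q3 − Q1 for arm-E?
≈ 2

Q3 ≈ 6, Q1 ≈ 4; IQR ≈ 2.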